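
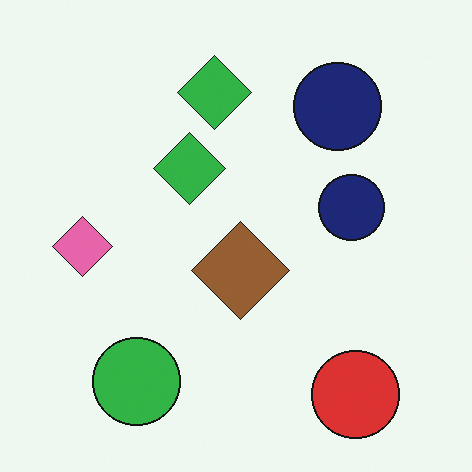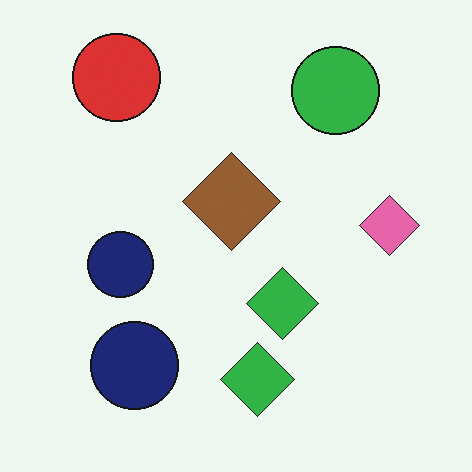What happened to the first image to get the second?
Rotated 180°.

The red circle sits in the bottom-right of the first image and the top-left of the second — consistent with a whole-image 180° rotation.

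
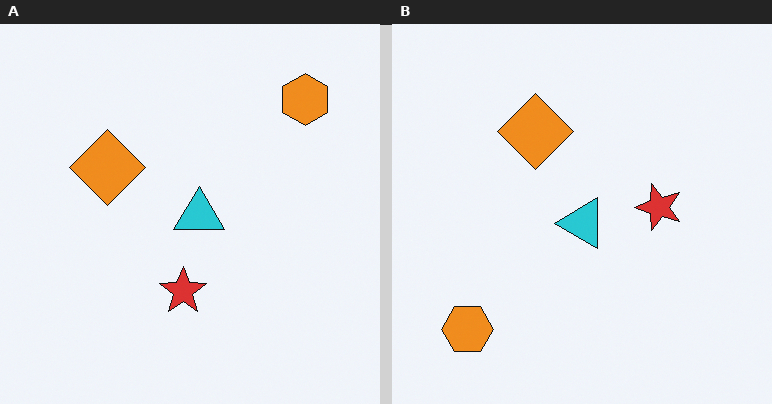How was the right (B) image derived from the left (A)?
The transformation is: transposed (reflected across the top-left ↔ bottom-right diagonal).

Shapes have swapped their row and column positions — what was in the top-right is now in the bottom-left — a diagonal reflection.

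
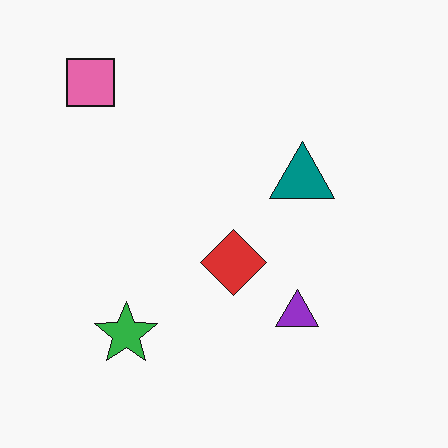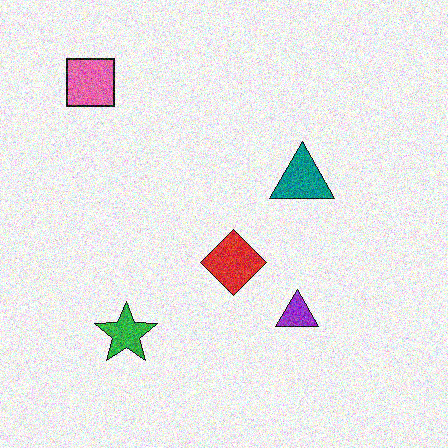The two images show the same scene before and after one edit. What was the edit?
The transformation is: degraded with strong gaussian noise.

Random speckle covers the whole image, including the flat background.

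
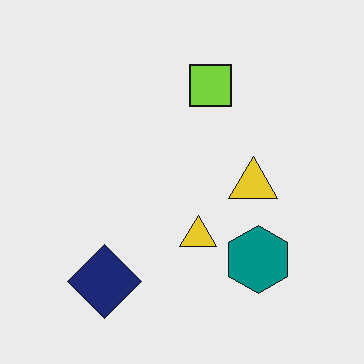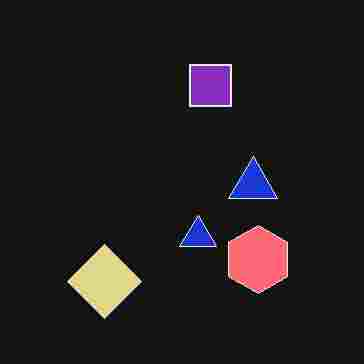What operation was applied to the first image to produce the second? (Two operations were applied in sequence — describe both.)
The image was heavily JPEG-compressed with obvious blocking artifacts, then color-inverted (negative).

Blocky 8×8 compression artifacts appear around shape edges and the flat background shows ringing — characteristic JPEG degradation. The light background has become dark and every shape's color is its complement — a photographic negative.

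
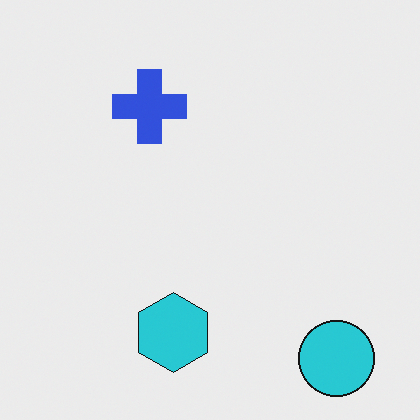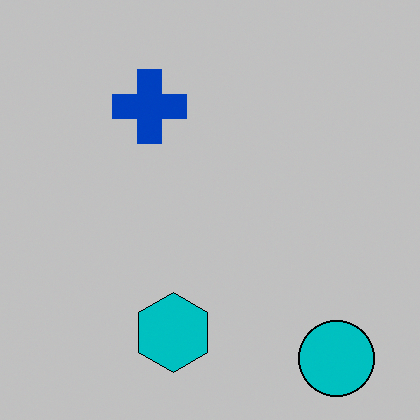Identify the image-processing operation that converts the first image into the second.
The second image is the first heavily posterized to just a handful of flat colors.

Each flat color has snapped to a coarser quantized level — most visibly, the near-white background has dropped to a flat grey.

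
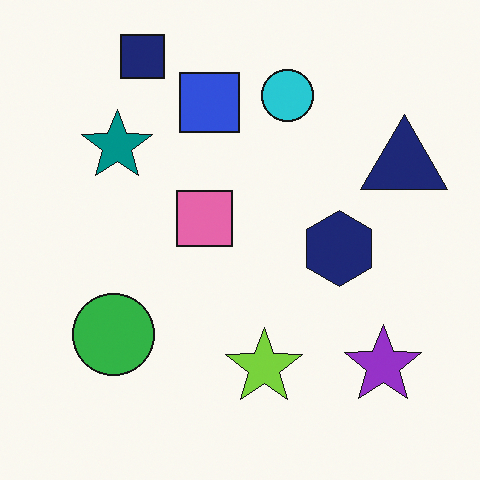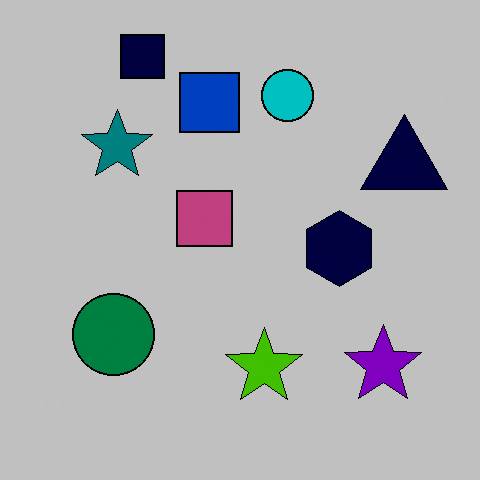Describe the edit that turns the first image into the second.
Heavily posterized to just a handful of flat colors.

Each flat color has snapped to a coarser quantized level — most visibly, the near-white background has dropped to a flat grey.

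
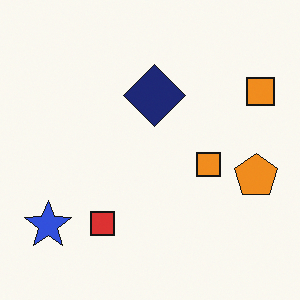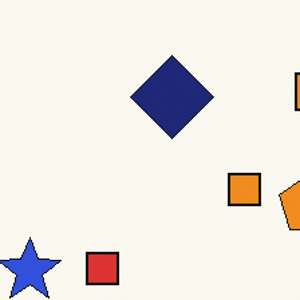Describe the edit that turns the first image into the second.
Cropped to a modestly smaller region and rescaled.

The visible shapes are larger and the field of view is narrower; shapes near the original edges may be partly or wholly outside the frame — a crop-and-rescale.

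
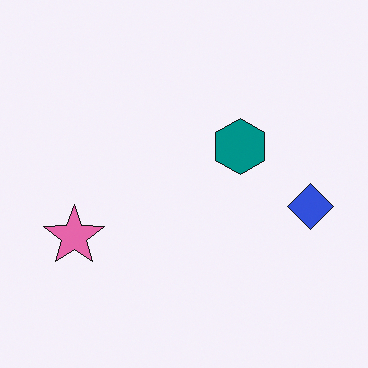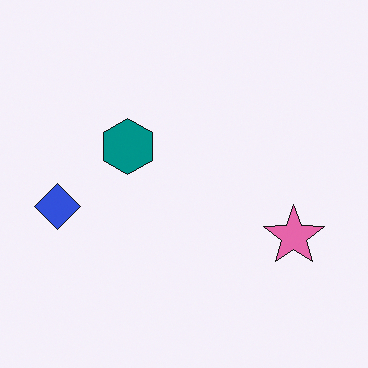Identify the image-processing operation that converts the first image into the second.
This is the original image flipped horizontally (left ↔ right).

The blue diamond is in the right of the first image and the left of the second — shapes on opposite sides of the vertical midline have swapped in a mirror flip.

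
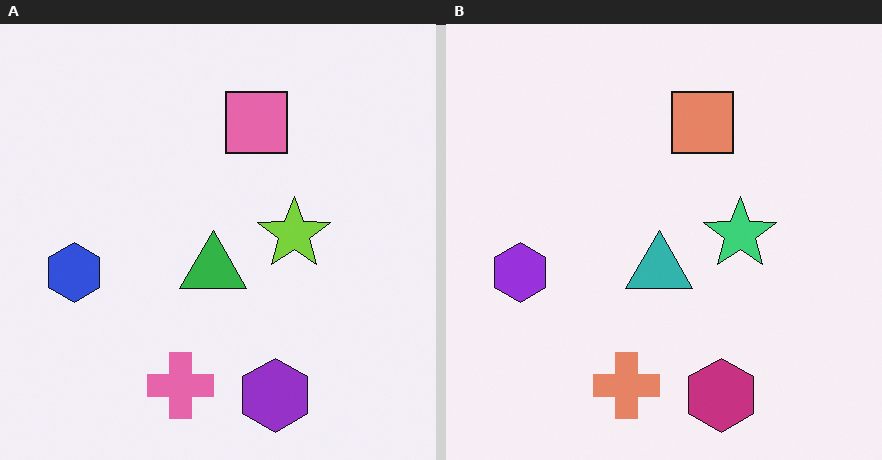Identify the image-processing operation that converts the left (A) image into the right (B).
It was hue-shifted by a small amount.

Every shape's color has rotated by the same amount around the hue wheel — a uniform hue shift.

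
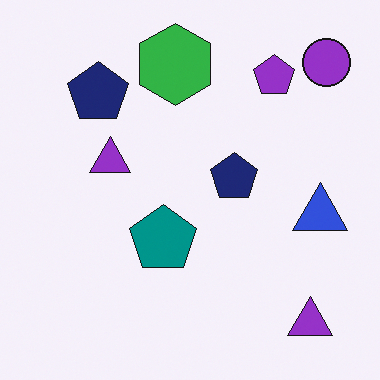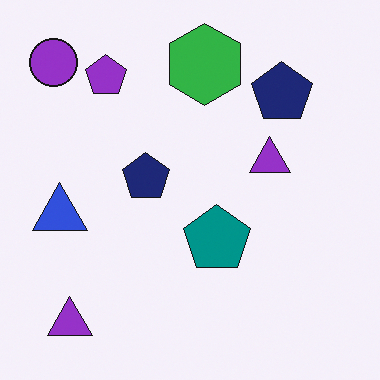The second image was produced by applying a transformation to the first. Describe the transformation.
The image was flipped horizontally (left ↔ right).

The purple circle is in the top-right of the first image and the top-left of the second — shapes on opposite sides of the vertical midline have swapped in a mirror flip.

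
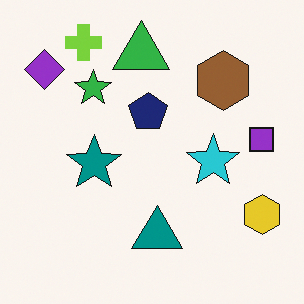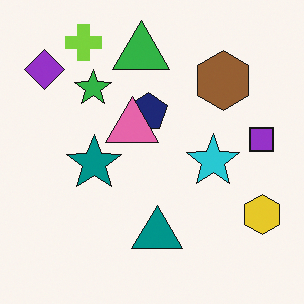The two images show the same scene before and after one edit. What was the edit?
The second image is the first overlaid with an additional pink triangle.

A pink triangle appears in the second image that is absent from the first.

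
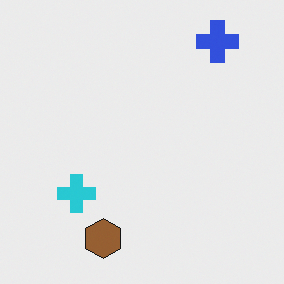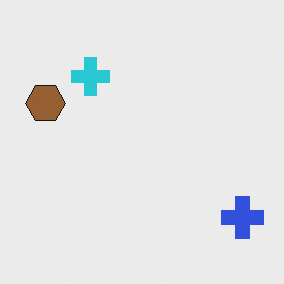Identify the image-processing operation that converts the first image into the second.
It was rotated 90° clockwise.

The blue cross sits in the top-right of the first image and the bottom-right of the second — consistent with a whole-image 90° clockwise rotation.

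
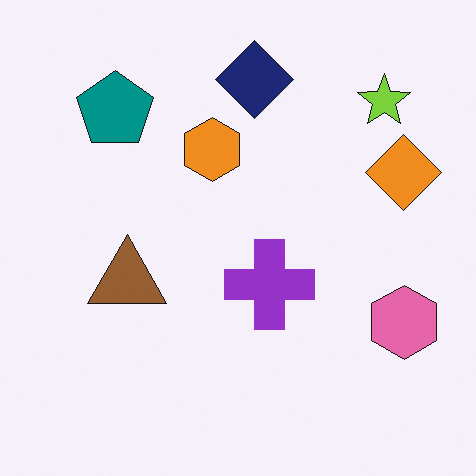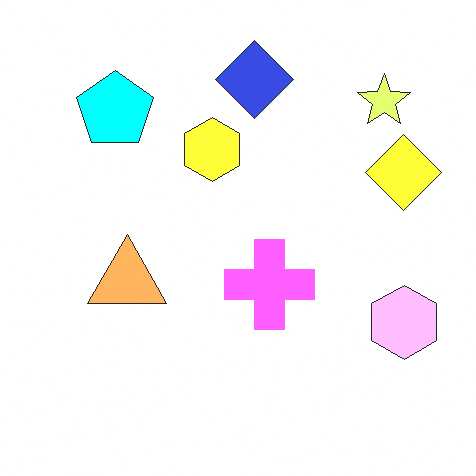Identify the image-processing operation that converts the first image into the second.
Noticeably brightened.

Every pixel — background and shapes alike — is uniformly brightened.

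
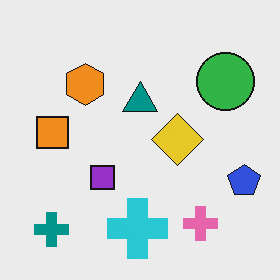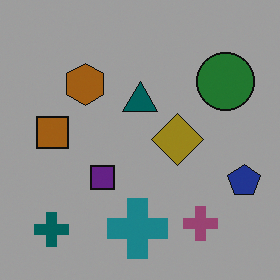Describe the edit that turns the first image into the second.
The second image is the first darkened a lot.

Every pixel — background and shapes alike — is uniformly darkened.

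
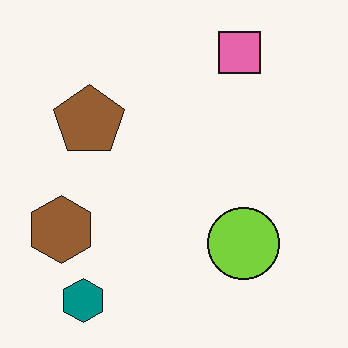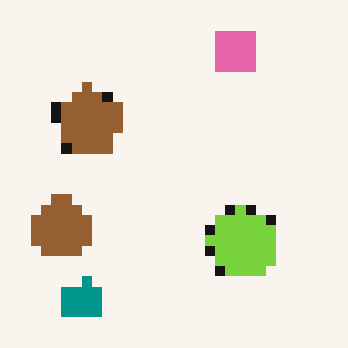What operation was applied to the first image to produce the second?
The second image is the first coarsely pixelated.

Shapes are reduced to large square blocks; fine edges and outlines are lost — a downscale-then-upscale (mosaic) effect.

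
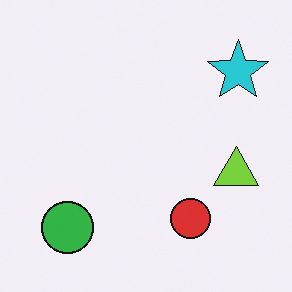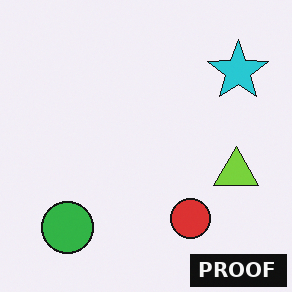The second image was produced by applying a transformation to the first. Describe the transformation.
This is the original image watermarked with the text "PROOF" in the lower-right corner.

A dark label reading "PROOF" appears in the lower-right corner.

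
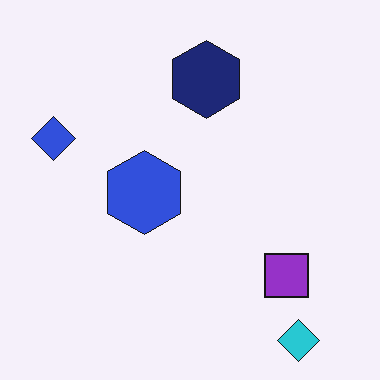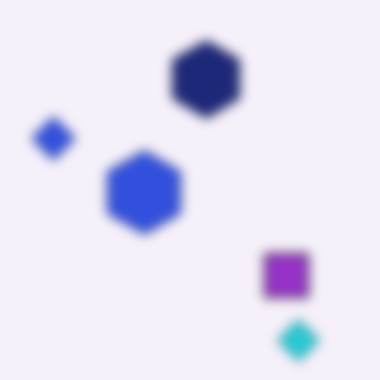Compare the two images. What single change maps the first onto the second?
Heavily blurred.

Shape edges and outlines are uniformly softened across the whole image.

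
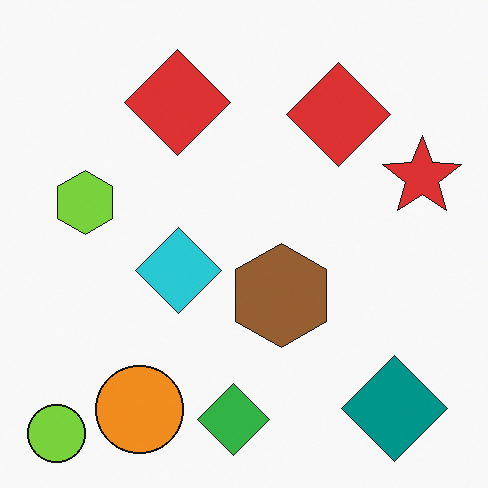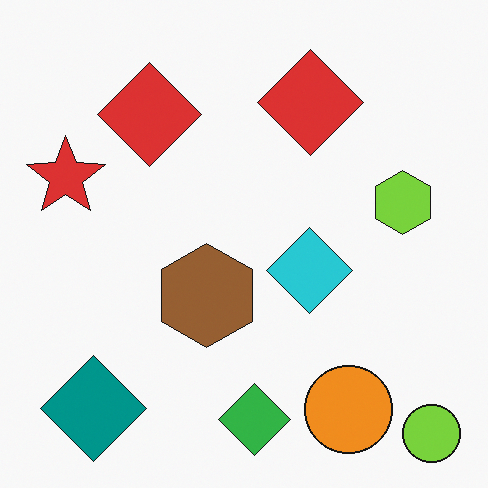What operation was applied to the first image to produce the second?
This is the original image flipped horizontally (left ↔ right).

The lime circle is in the bottom-left of the first image and the bottom-right of the second — shapes on opposite sides of the vertical midline have swapped in a mirror flip.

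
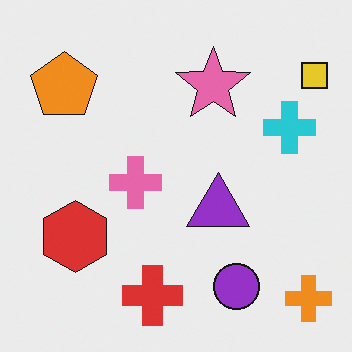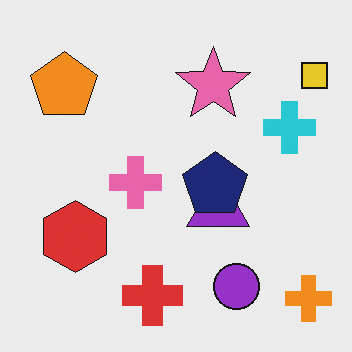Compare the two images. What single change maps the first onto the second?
It was overlaid with an additional navy pentagon.

A navy pentagon appears in the second image that is absent from the first.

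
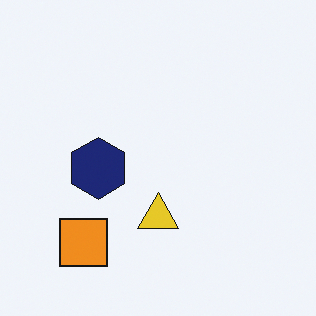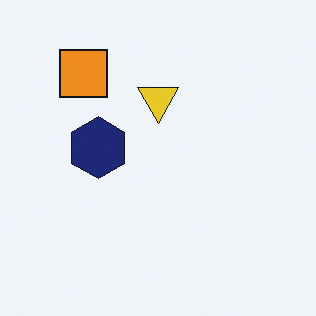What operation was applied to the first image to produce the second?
This is the original image flipped vertically (top ↔ bottom).

The orange square is in the bottom-left of the first image and the top-left of the second — shapes on opposite sides of the horizontal midline have swapped in a mirror flip.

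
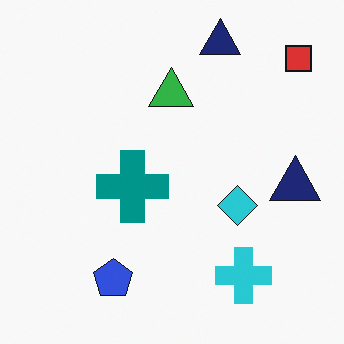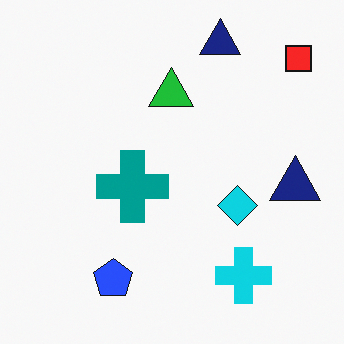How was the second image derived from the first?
The second image is the first slightly oversaturated.

All colors are more vivid — a global saturation change.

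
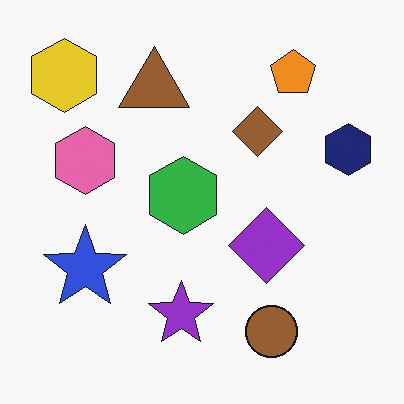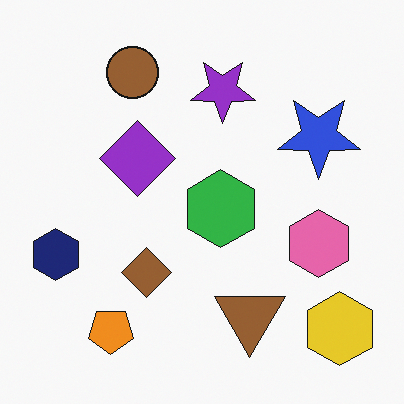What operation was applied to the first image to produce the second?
The second image is the first rotated 180°.

The yellow hexagon sits in the top-left of the first image and the bottom-right of the second — consistent with a whole-image 180° rotation.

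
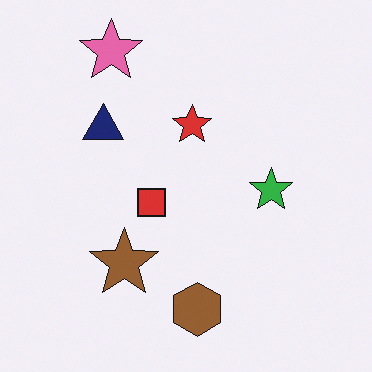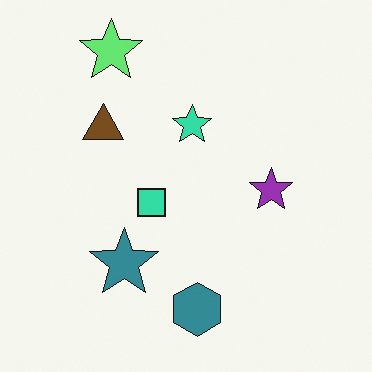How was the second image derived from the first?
This is the original image hue-shifted by a large amount.

Every shape's color has rotated by the same amount around the hue wheel — a uniform hue shift.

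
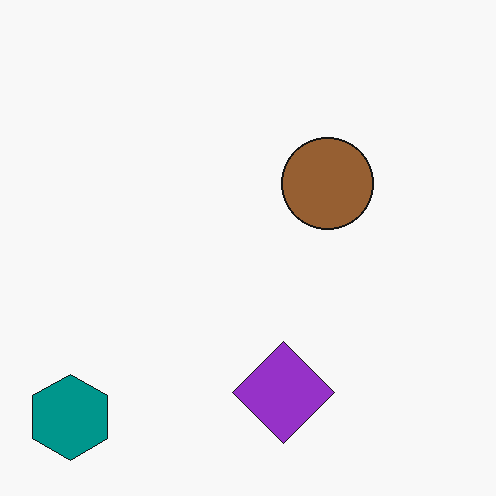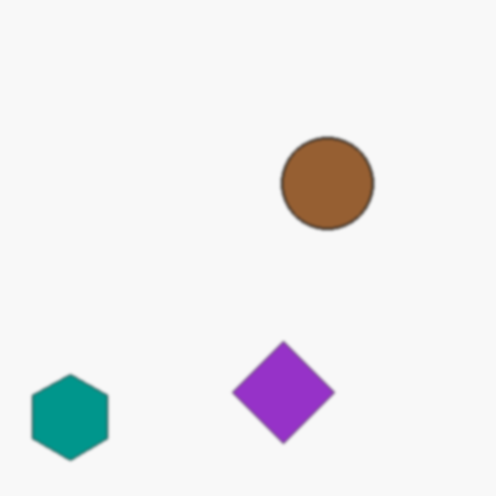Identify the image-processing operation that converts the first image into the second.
The second image is the first lightly blurred.

Shape edges and outlines are uniformly softened across the whole image.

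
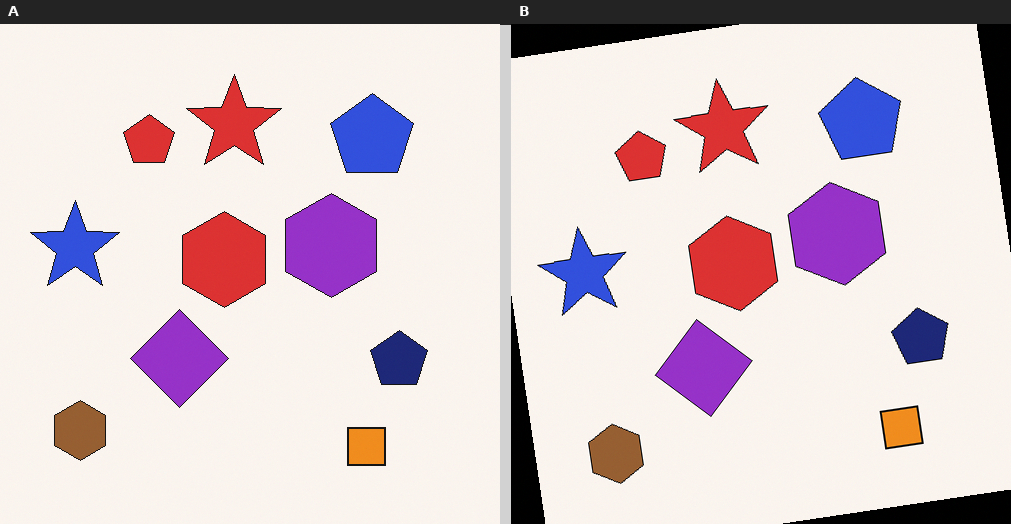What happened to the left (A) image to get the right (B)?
It was rotated counter-clockwise by a slight angle.

Every shape is tilted by the same angle and the image corners show triangular fill wedges — a whole-image rotation by a non-right angle.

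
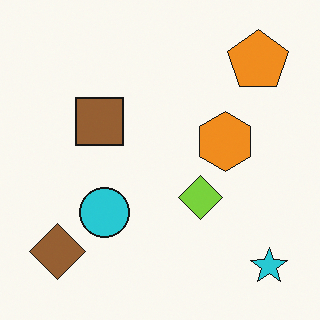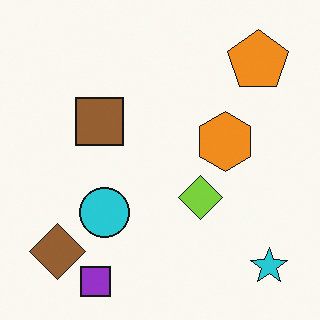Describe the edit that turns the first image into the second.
The second image is the first overlaid with an additional purple square.

A purple square appears in the second image that is absent from the first.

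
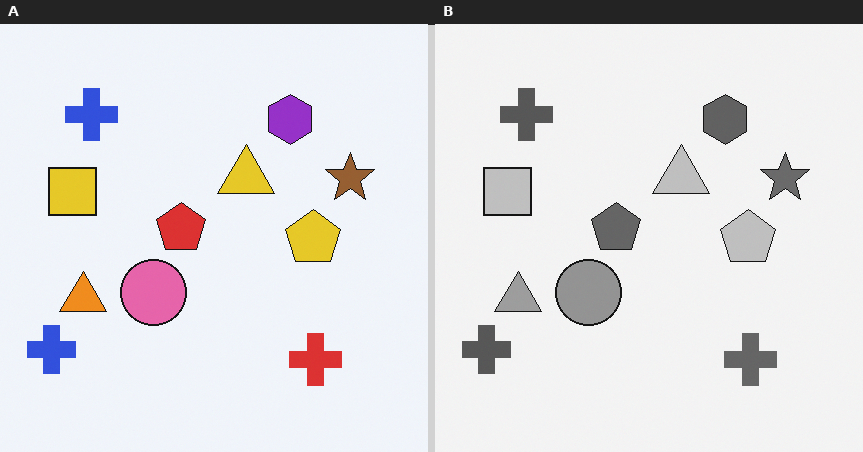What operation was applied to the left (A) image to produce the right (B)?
The transformation is: converted to grayscale.

All color is removed — every shape is now a shade of grey.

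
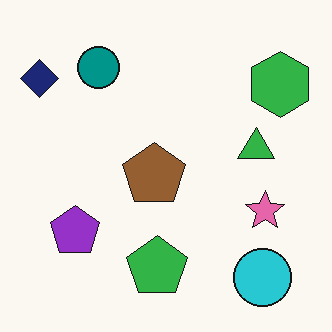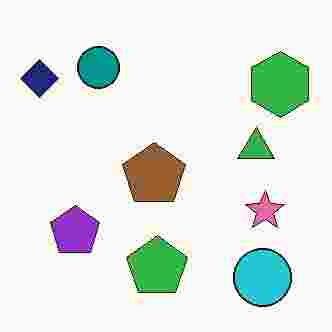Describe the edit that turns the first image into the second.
Degraded with heavy JPEG compression.

Blocky 8×8 compression artifacts appear around shape edges and the flat background shows ringing — characteristic JPEG degradation.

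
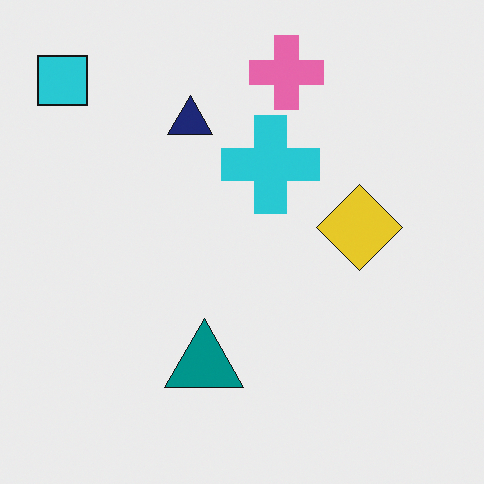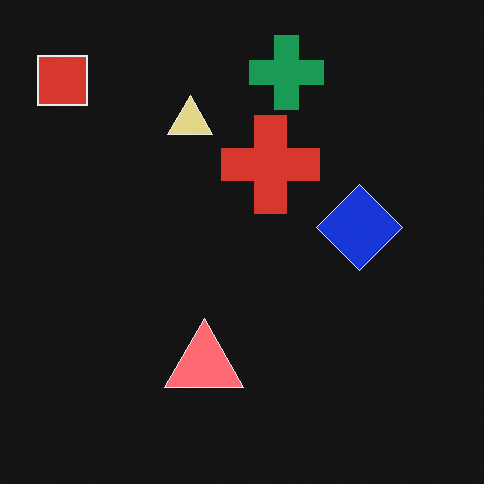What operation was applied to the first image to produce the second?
It was color-inverted (negative).

The light background has become dark and every shape's color is its complement — a photographic negative.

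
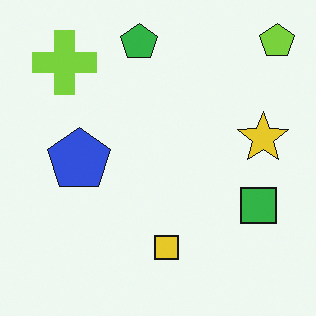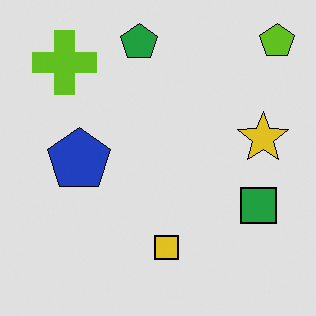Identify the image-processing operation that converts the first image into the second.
Posterized to a reduced palette.

Each flat color has snapped to a coarser quantized level — most visibly, the near-white background has dropped to a flat grey.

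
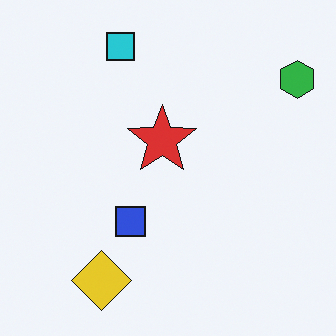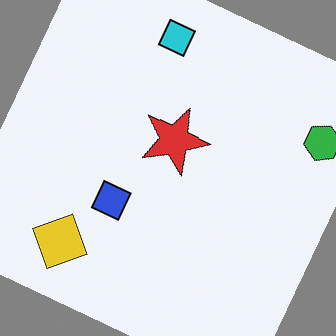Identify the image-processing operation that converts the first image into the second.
It was rotated clockwise by a moderate amount.

Every shape is tilted by the same angle and the image corners show triangular fill wedges — a whole-image rotation by a non-right angle.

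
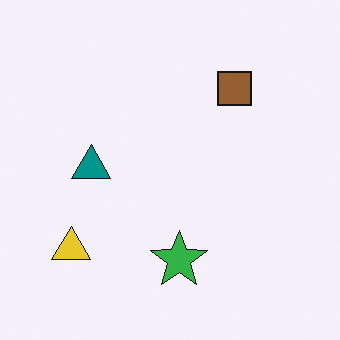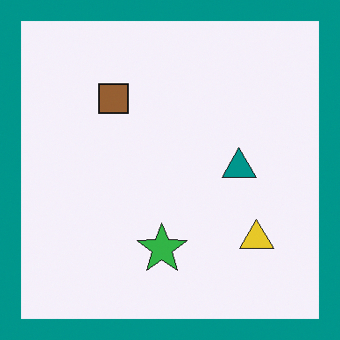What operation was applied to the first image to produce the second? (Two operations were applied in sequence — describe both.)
The transformation is: flipped horizontally (left ↔ right), then framed with a teal border.

The yellow triangle is in the bottom-left of the first image and the bottom-right of the second — shapes on opposite sides of the vertical midline have swapped in a mirror flip. A solid teal frame runs around the edge of the second image, with the content slightly shrunk inside it.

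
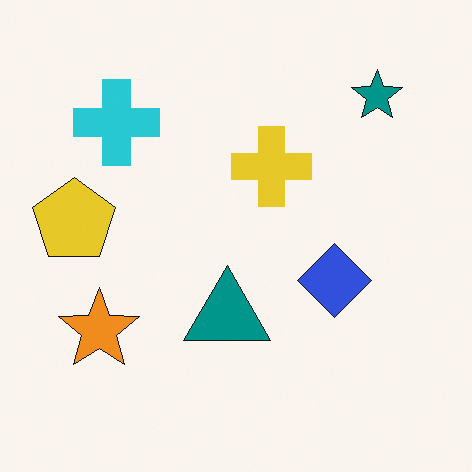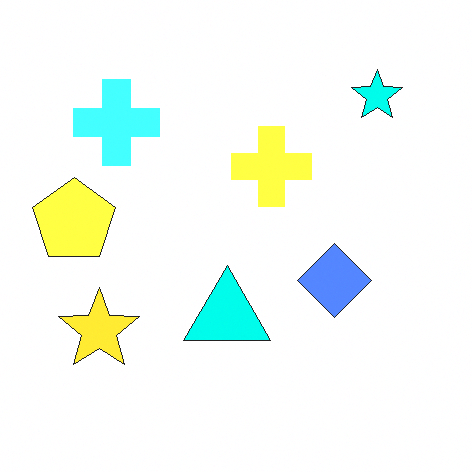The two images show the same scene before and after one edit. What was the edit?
The image was noticeably brightened.

Every pixel — background and shapes alike — is uniformly brightened.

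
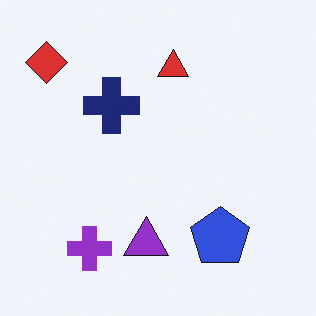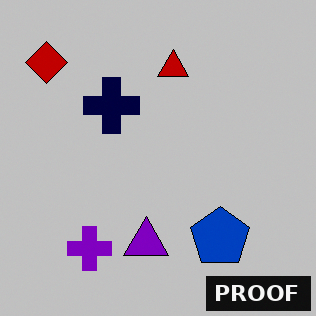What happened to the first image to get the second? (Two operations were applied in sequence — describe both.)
The transformation is: aggressively posterized, then watermarked with the text "PROOF" in the lower-right corner.

Each flat color has snapped to a coarser quantized level — most visibly, the near-white background has dropped to a flat grey. A dark label reading "PROOF" appears in the lower-right corner.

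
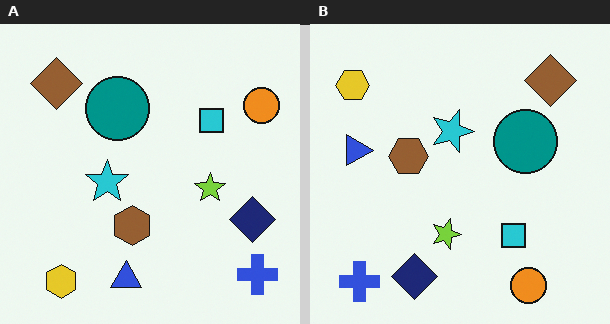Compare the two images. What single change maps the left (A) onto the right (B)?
This is the original image rotated 90° clockwise.

The blue cross sits in the bottom-right of the left (A) image and the bottom-left of the right (B) — consistent with a whole-image 90° clockwise rotation.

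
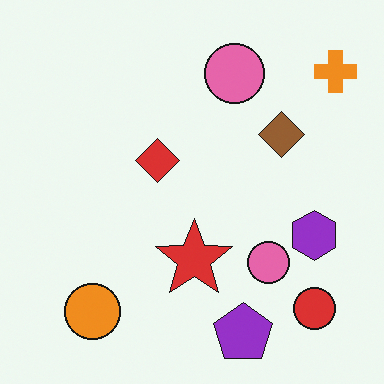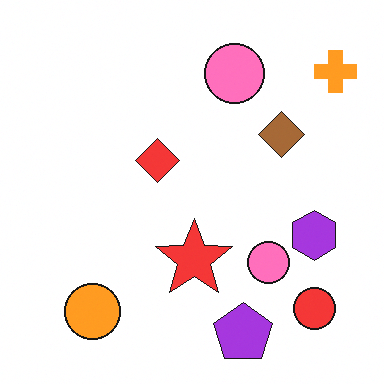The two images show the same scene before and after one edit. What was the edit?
It was brightened a little.

Every pixel — background and shapes alike — is uniformly brightened.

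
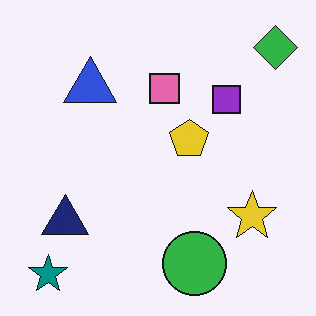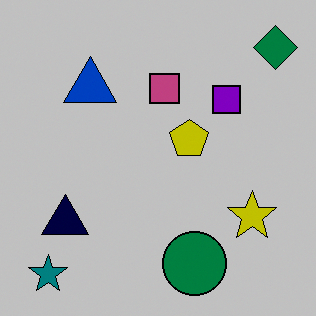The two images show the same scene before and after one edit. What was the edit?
Heavily posterized to just a handful of flat colors.

Each flat color has snapped to a coarser quantized level — most visibly, the near-white background has dropped to a flat grey.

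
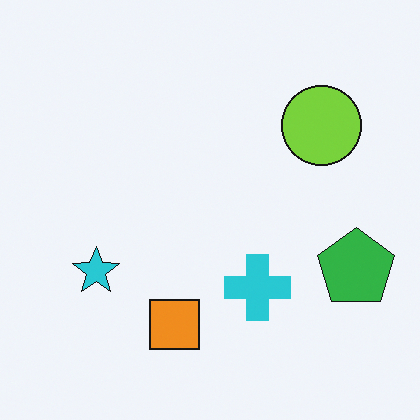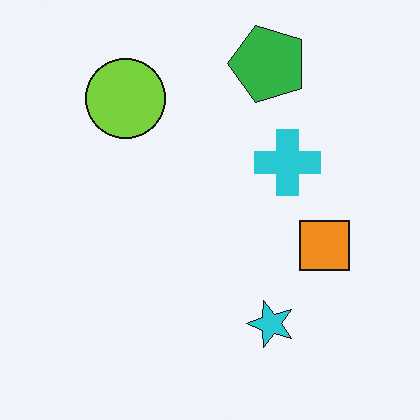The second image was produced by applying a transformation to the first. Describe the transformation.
The second image is the first rotated 90° counter-clockwise.

The green pentagon sits in the right of the first image and the top of the second — consistent with a whole-image 90° counter-clockwise rotation.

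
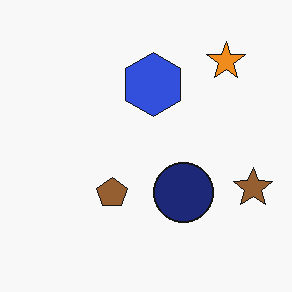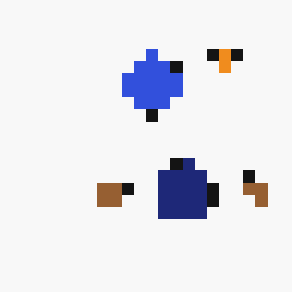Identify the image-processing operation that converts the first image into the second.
This is the original image heavily pixelated into large blocks.

Shapes are reduced to large square blocks; fine edges and outlines are lost — a downscale-then-upscale (mosaic) effect.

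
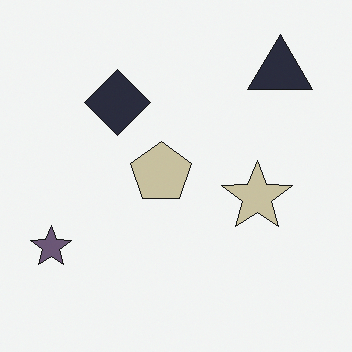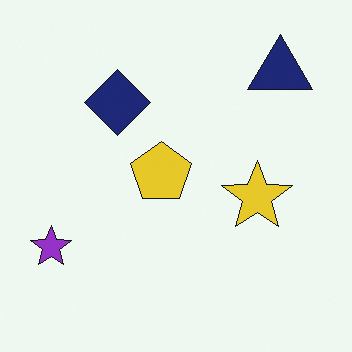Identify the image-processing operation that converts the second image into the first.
This is the original image made much more muted (saturation change).

All colors are more muted and greyish — a global saturation change.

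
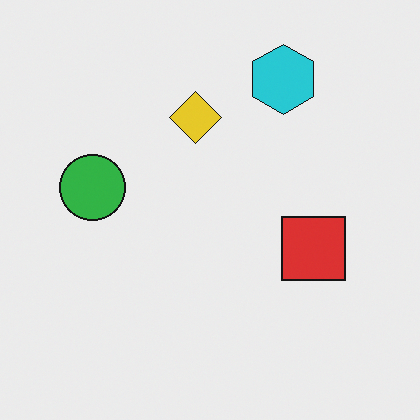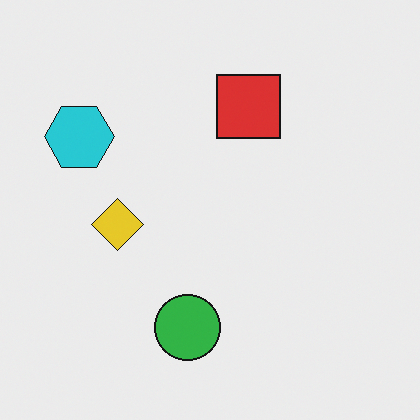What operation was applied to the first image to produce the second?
Rotated 90° counter-clockwise.

The cyan hexagon sits in the top-right of the first image and the top-left of the second — consistent with a whole-image 90° counter-clockwise rotation.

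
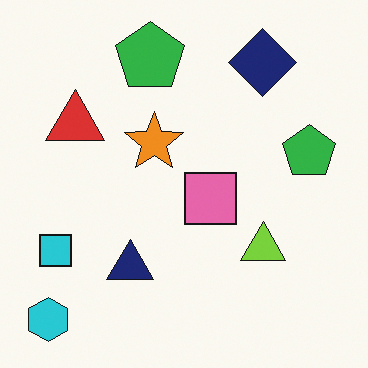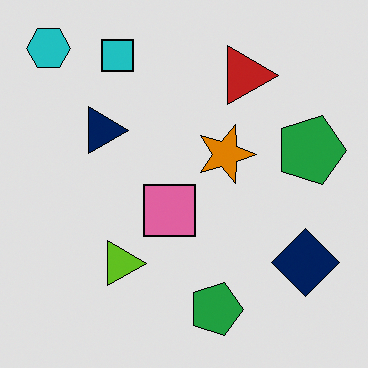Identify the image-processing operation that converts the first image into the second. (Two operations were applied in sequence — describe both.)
This is the original image rotated 90° clockwise, then moderately posterized.

The cyan hexagon sits in the bottom-left of the first image and the top-left of the second — consistent with a whole-image 90° clockwise rotation. Each flat color has snapped to a coarser quantized level — most visibly, the near-white background has dropped to a flat grey.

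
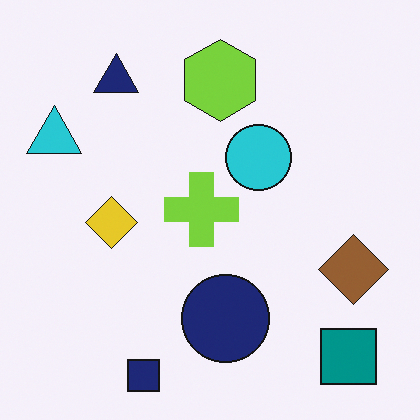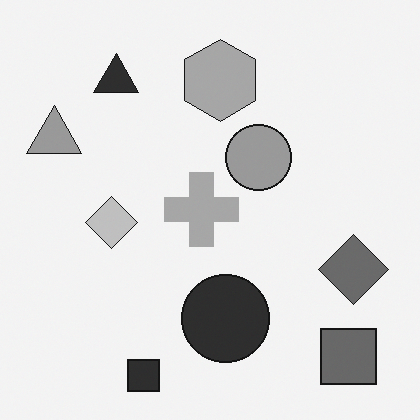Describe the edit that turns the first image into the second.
The second image is the first converted to grayscale.

All color is removed — every shape is now a shade of grey.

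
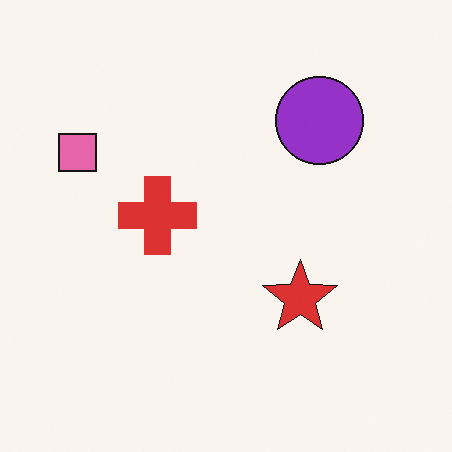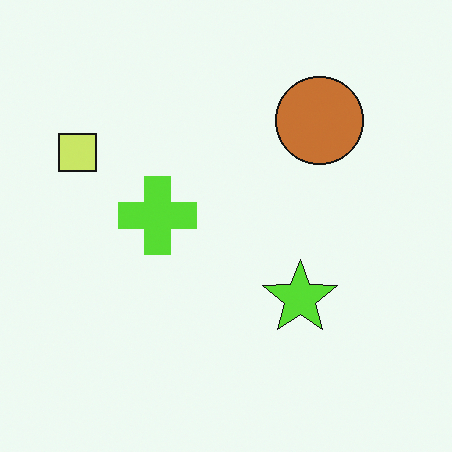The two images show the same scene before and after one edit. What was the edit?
The transformation is: hue-shifted through roughly a third of the color wheel.

Every shape's color has rotated by the same amount around the hue wheel — a uniform hue shift.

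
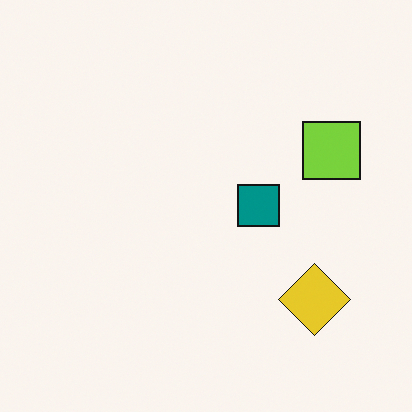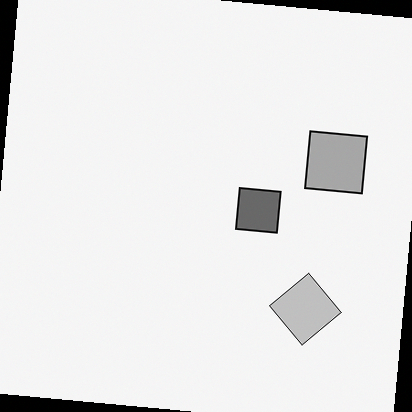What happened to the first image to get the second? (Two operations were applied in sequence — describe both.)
It was converted to grayscale, then rotated clockwise by a slight angle.

All color is removed — every shape is now a shade of grey. Every shape is tilted by the same angle and the image corners show triangular fill wedges — a whole-image rotation by a non-right angle.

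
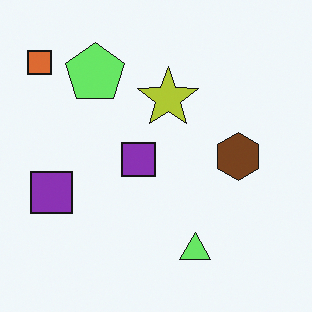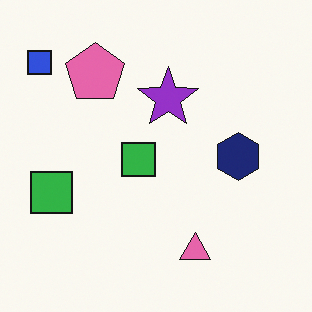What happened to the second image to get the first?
It was hue-shifted by a moderate amount.

Every shape's color has rotated by the same amount around the hue wheel — a uniform hue shift.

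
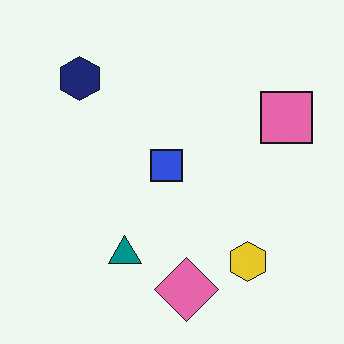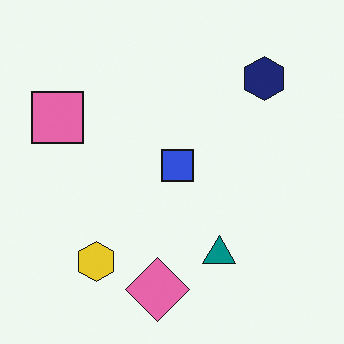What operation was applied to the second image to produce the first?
It was flipped horizontally (left ↔ right).

The pink square is in the left of the second image and the right of the first — shapes on opposite sides of the vertical midline have swapped in a mirror flip.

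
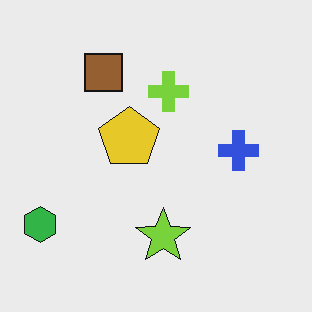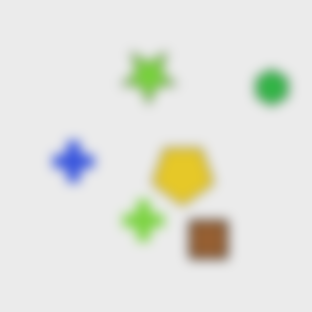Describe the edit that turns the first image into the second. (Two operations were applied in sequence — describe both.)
It was rotated 180°, then heavily blurred.

The green hexagon sits in the bottom-left of the first image and the top-right of the second — consistent with a whole-image 180° rotation. Shape edges and outlines are uniformly softened across the whole image.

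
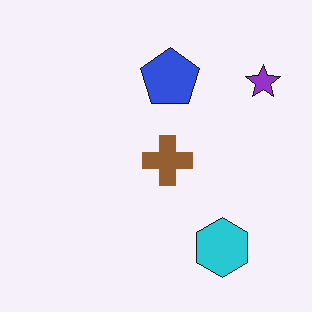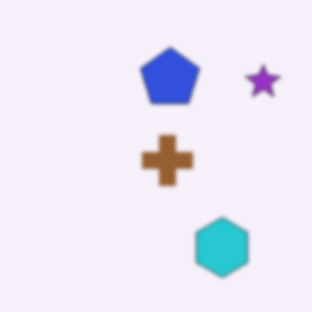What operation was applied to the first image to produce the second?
Given a subtle gaussian blur.

Shape edges and outlines are uniformly softened across the whole image.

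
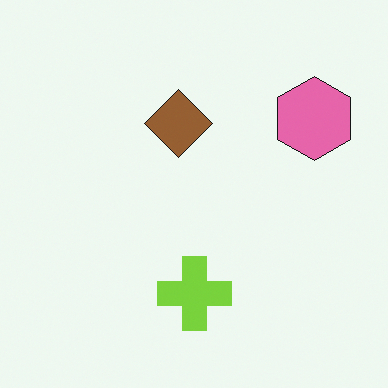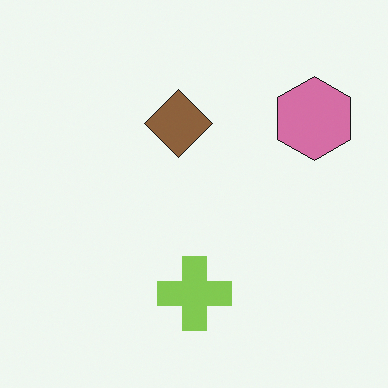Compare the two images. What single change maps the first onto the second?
The image was slightly desaturated.

All colors are more muted and greyish — a global saturation change.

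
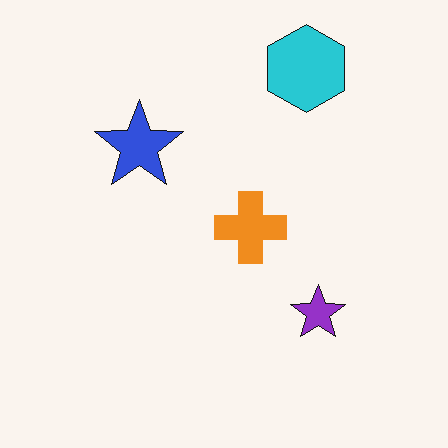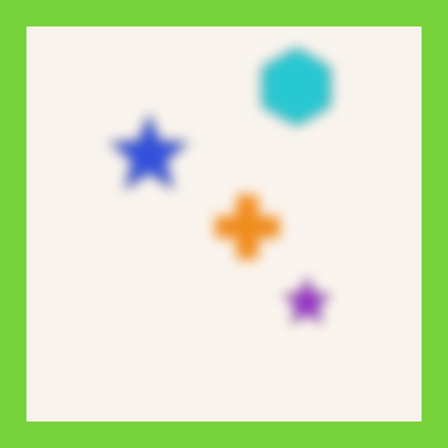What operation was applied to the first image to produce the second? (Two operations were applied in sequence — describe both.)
Strongly gaussian-blurred, then framed with a lime border.

Shape edges and outlines are uniformly softened across the whole image. A solid lime frame runs around the edge of the second image, with the content slightly shrunk inside it.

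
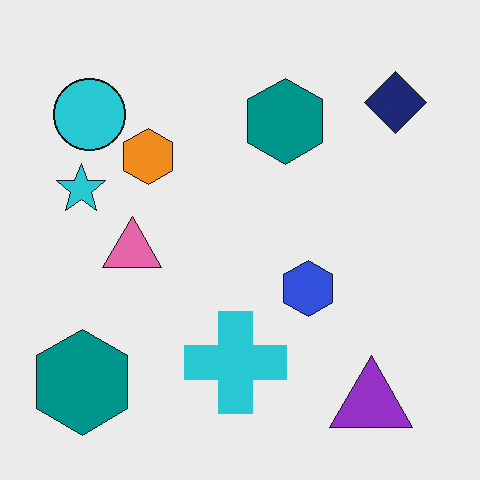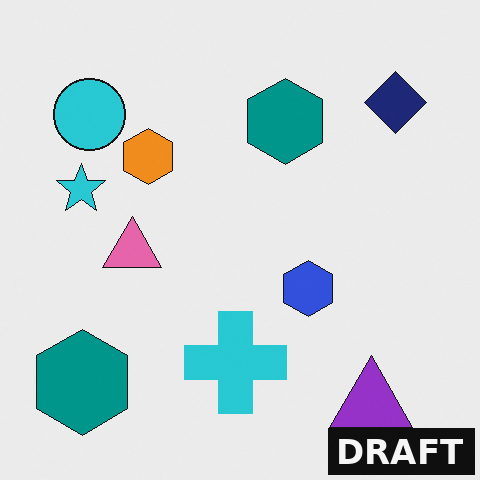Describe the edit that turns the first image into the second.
The image was watermarked with the text "DRAFT" in the lower-right corner.

A dark label reading "DRAFT" appears in the lower-right corner.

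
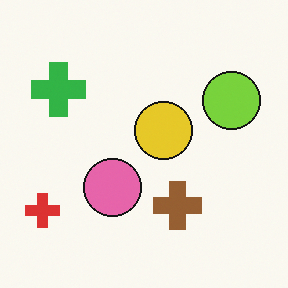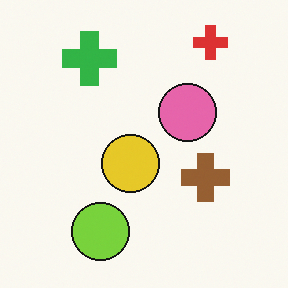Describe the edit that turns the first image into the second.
The image was transposed (reflected across the top-left ↔ bottom-right diagonal).

Shapes have swapped their row and column positions — what was in the top-right is now in the bottom-left — a diagonal reflection.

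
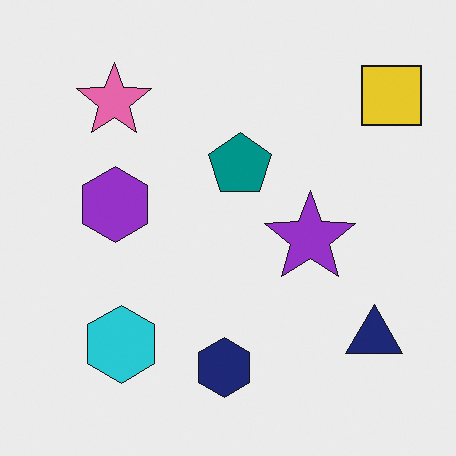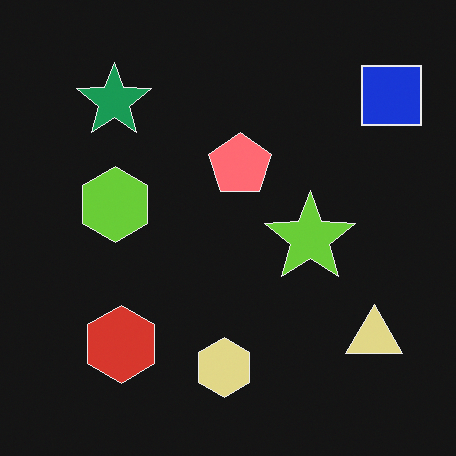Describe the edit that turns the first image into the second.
The image was color-inverted (negative).

The light background has become dark and every shape's color is its complement — a photographic negative.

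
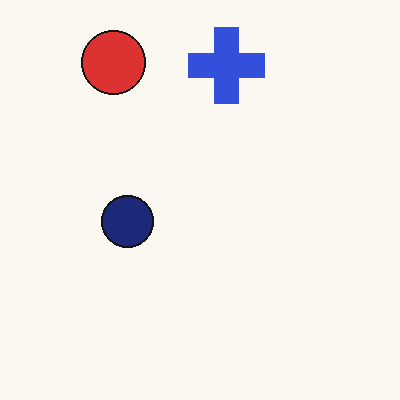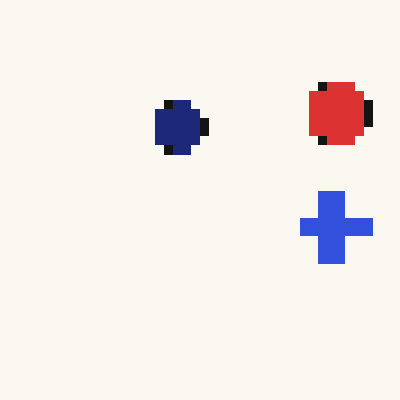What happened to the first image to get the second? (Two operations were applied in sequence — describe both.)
The second image is the first heavily pixelated into large blocks, then rotated 90° clockwise.

Shapes are reduced to large square blocks; fine edges and outlines are lost — a downscale-then-upscale (mosaic) effect. The red circle sits in the top-left of the first image and the top-right of the second — consistent with a whole-image 90° clockwise rotation.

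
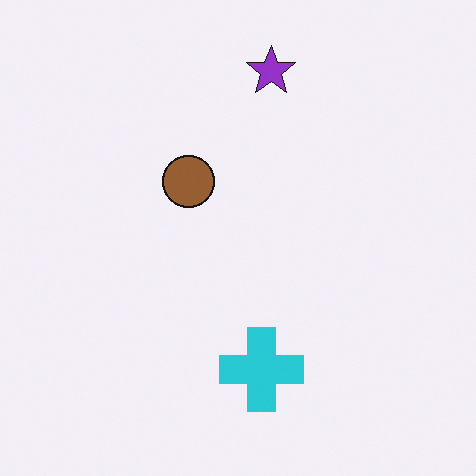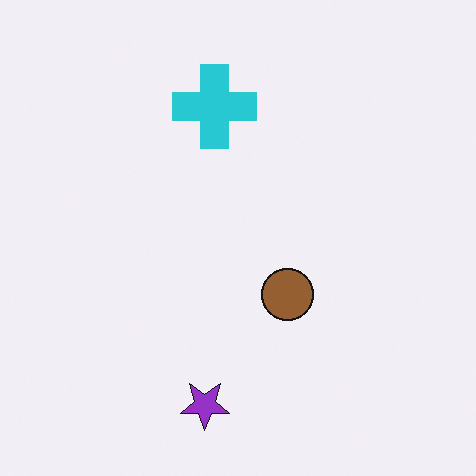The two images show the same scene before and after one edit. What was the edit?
The second image is the first rotated 180°.

The purple star sits in the top of the first image and the bottom of the second — consistent with a whole-image 180° rotation.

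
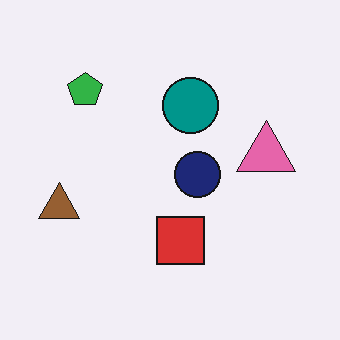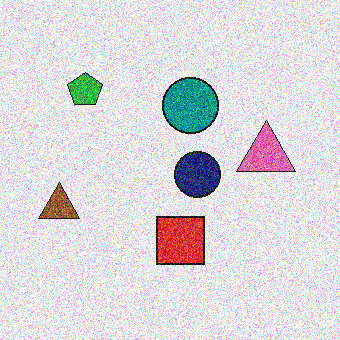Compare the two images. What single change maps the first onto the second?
The image was degraded with a thick layer of grain.

Random speckle covers the whole image, including the flat background.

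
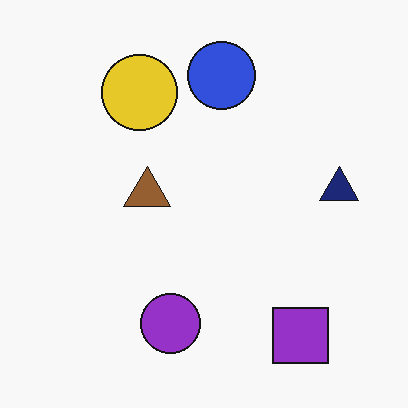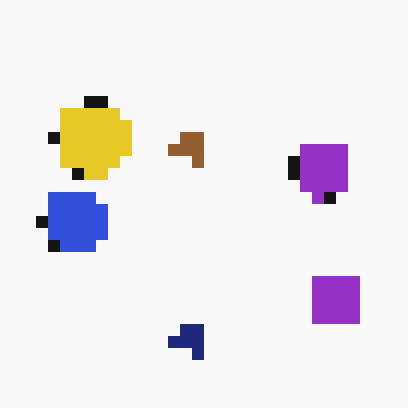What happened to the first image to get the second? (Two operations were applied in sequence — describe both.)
The image was coarsely pixelated, then transposed (reflected across the top-left ↔ bottom-right diagonal).

Shapes are reduced to large square blocks; fine edges and outlines are lost — a downscale-then-upscale (mosaic) effect. Shapes have swapped their row and column positions — what was in the top-right is now in the bottom-left — a diagonal reflection.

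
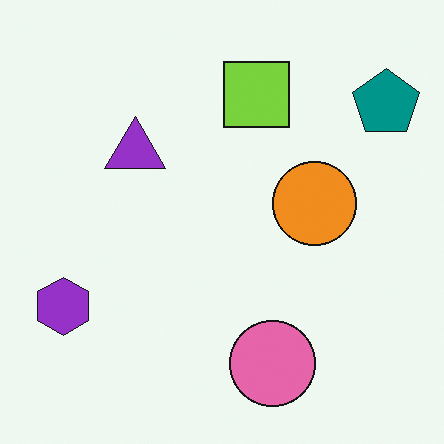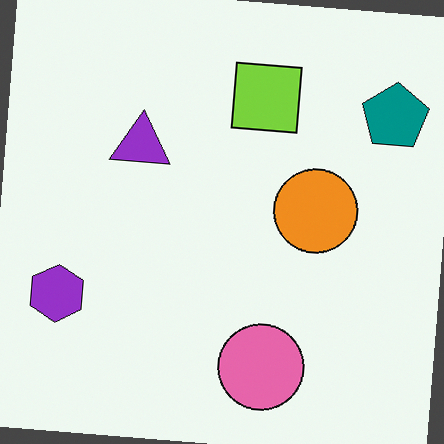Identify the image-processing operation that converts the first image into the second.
Rotated clockwise by a small amount.

Every shape is tilted by the same angle and the image corners show triangular fill wedges — a whole-image rotation by a non-right angle.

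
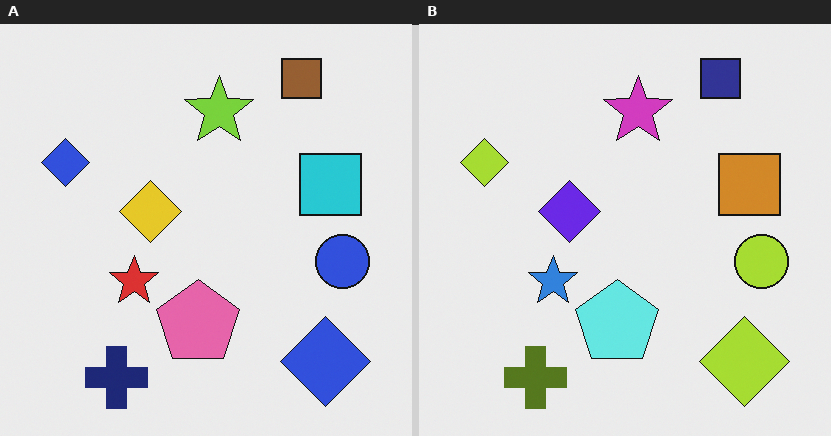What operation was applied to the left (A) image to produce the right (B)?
The transformation is: hue-shifted by a large amount.

Every shape's color has rotated by the same amount around the hue wheel — a uniform hue shift.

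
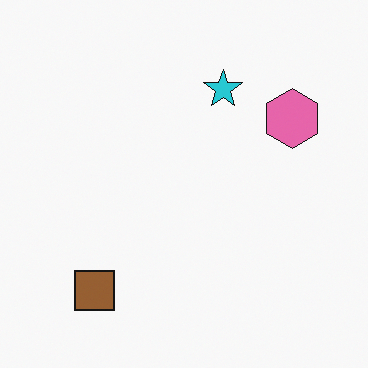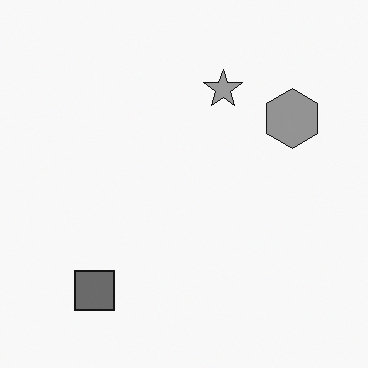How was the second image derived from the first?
Converted to grayscale.

All color is removed — every shape is now a shade of grey.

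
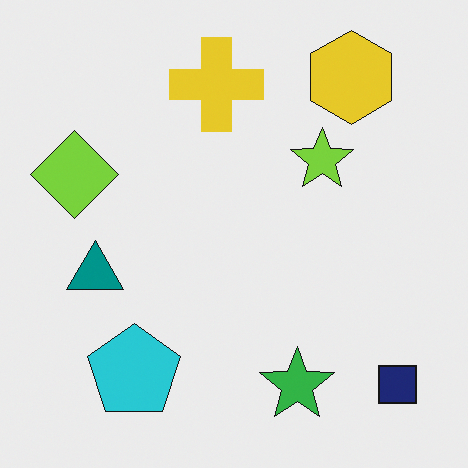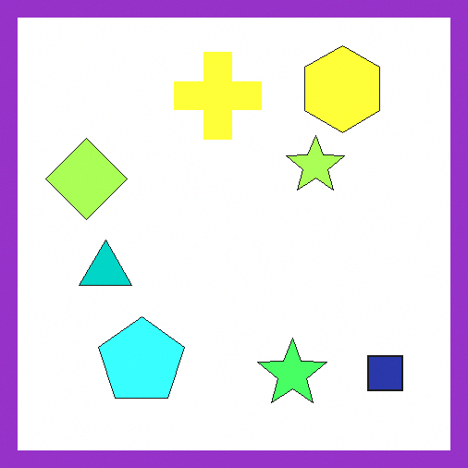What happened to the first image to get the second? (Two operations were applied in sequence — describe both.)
The image was noticeably brightened, then framed with a purple border.

Every pixel — background and shapes alike — is uniformly brightened. A solid purple frame runs around the edge of the second image, with the content slightly shrunk inside it.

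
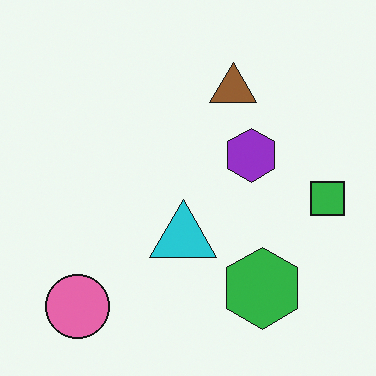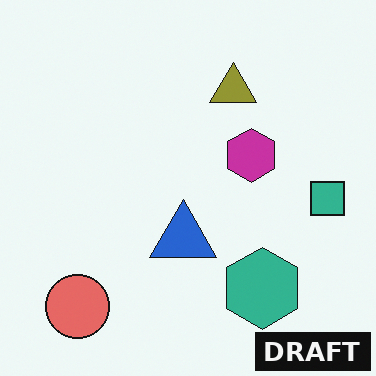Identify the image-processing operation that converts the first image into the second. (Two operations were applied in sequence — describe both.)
Hue-shifted by a small amount, then watermarked with the text "DRAFT" in the lower-right corner.

Every shape's color has rotated by the same amount around the hue wheel — a uniform hue shift. A dark label reading "DRAFT" appears in the lower-right corner.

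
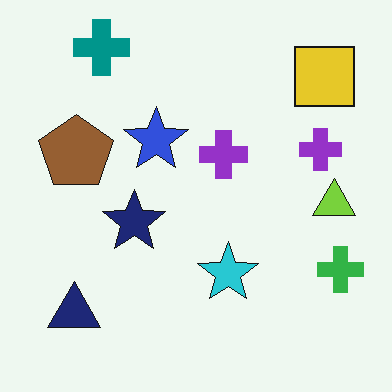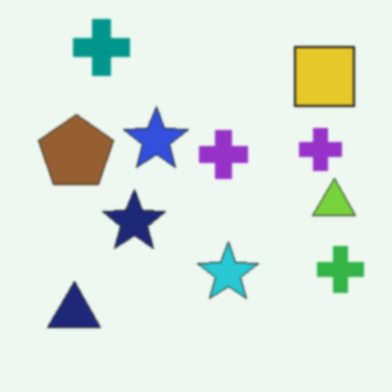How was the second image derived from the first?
It was given a subtle gaussian blur.

Shape edges and outlines are uniformly softened across the whole image.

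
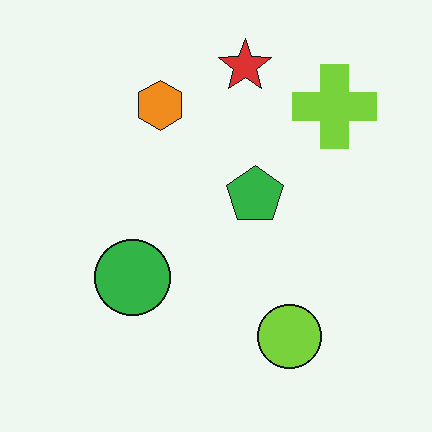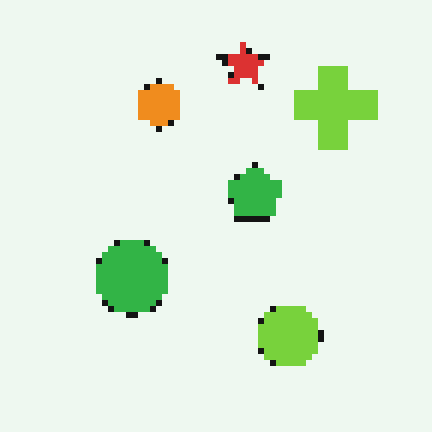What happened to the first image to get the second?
The image was pixelated into visible square blocks.

Shapes are reduced to large square blocks; fine edges and outlines are lost — a downscale-then-upscale (mosaic) effect.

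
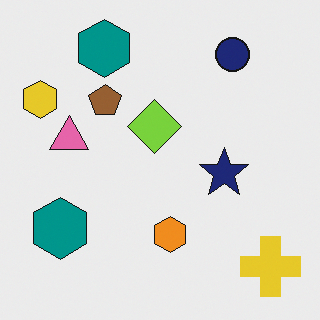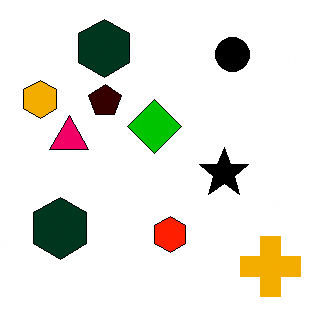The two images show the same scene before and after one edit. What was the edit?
The transformation is: boosted in contrast.

Tones are pushed away from mid-grey across the whole image — a global contrast change.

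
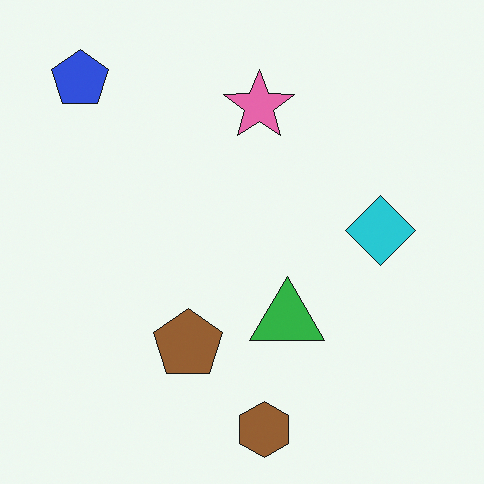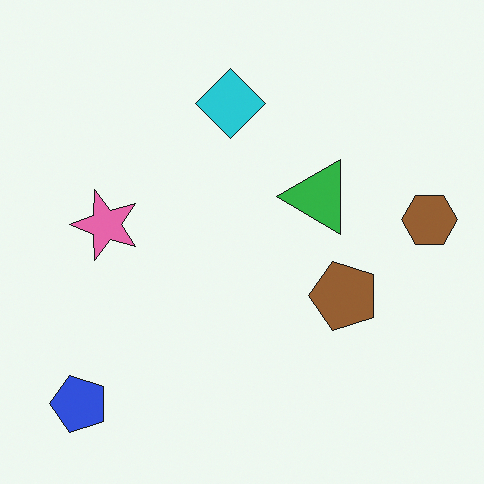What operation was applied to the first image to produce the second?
This is the original image rotated 90° counter-clockwise.

The blue pentagon sits in the top-left of the first image and the bottom-left of the second — consistent with a whole-image 90° counter-clockwise rotation.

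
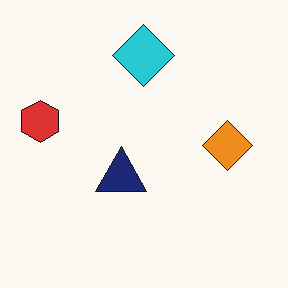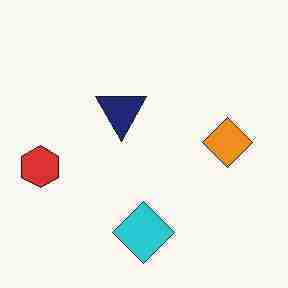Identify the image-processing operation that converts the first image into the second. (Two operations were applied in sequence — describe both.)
This is the original image flipped vertically (top ↔ bottom), then degraded with heavy JPEG compression.

The cyan diamond is in the top of the first image and the bottom of the second — shapes on opposite sides of the horizontal midline have swapped in a mirror flip. Blocky 8×8 compression artifacts appear around shape edges and the flat background shows ringing — characteristic JPEG degradation.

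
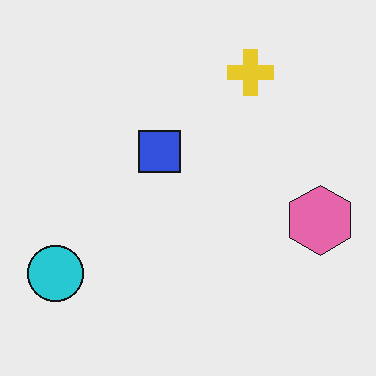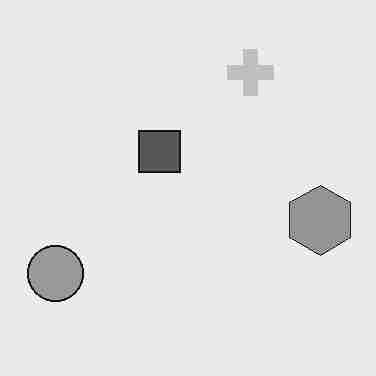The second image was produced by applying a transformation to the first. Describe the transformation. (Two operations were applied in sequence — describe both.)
This is the original image converted to grayscale, then degraded with heavy JPEG compression.

All color is removed — every shape is now a shade of grey. Blocky 8×8 compression artifacts appear around shape edges and the flat background shows ringing — characteristic JPEG degradation.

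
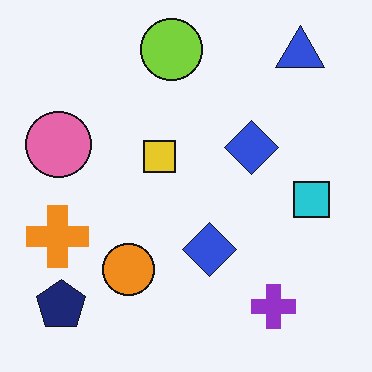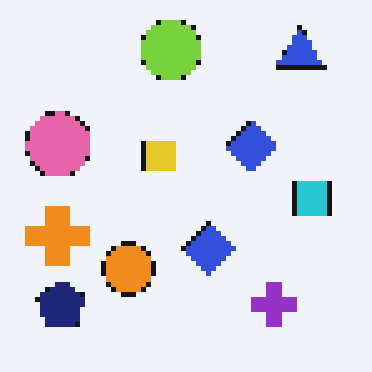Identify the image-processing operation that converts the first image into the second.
The transformation is: lightly pixelated (a mild mosaic effect).

Shapes are reduced to large square blocks; fine edges and outlines are lost — a downscale-then-upscale (mosaic) effect.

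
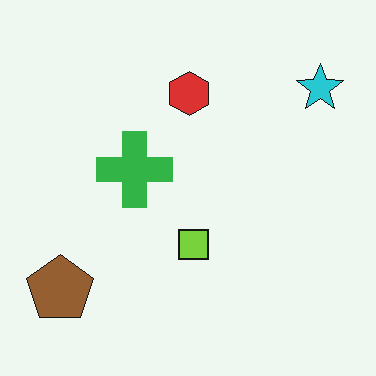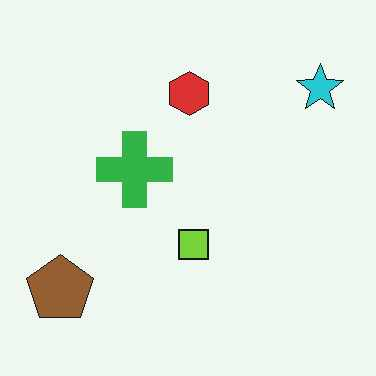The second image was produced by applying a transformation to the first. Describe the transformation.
This is the original image given moderate JPEG compression.

Blocky 8×8 compression artifacts appear around shape edges and the flat background shows ringing — characteristic JPEG degradation.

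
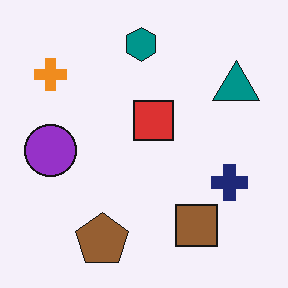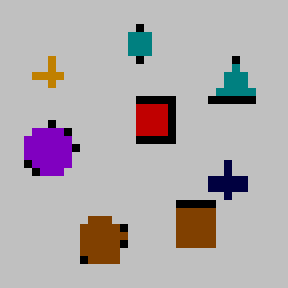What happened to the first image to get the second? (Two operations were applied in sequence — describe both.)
The transformation is: heavily posterized to just a handful of flat colors, then pixelated into visible square blocks.

Each flat color has snapped to a coarser quantized level — most visibly, the near-white background has dropped to a flat grey. Shapes are reduced to large square blocks; fine edges and outlines are lost — a downscale-then-upscale (mosaic) effect.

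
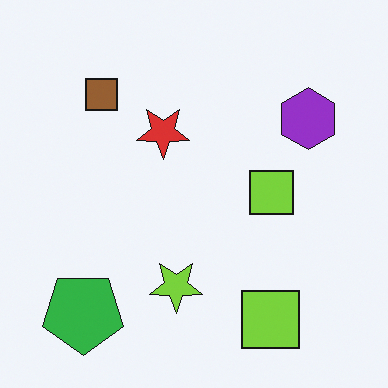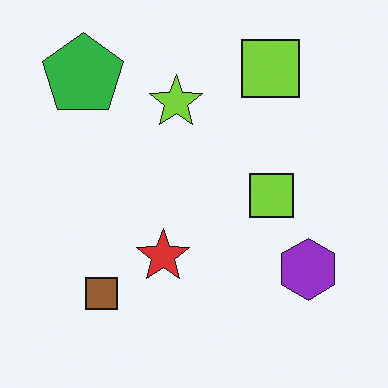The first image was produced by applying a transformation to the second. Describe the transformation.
This is the original image flipped vertically (top ↔ bottom).

The green pentagon is in the top-left of the second image and the bottom-left of the first — shapes on opposite sides of the horizontal midline have swapped in a mirror flip.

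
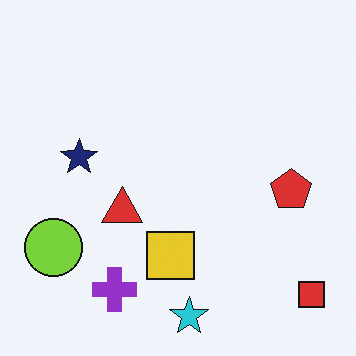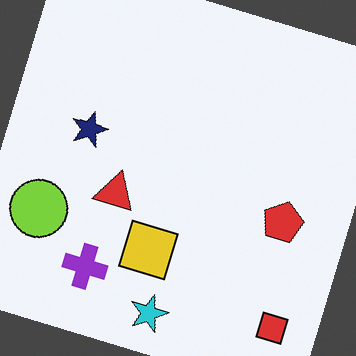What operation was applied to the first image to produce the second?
The transformation is: rotated clockwise by a moderate amount.

Every shape is tilted by the same angle and the image corners show triangular fill wedges — a whole-image rotation by a non-right angle.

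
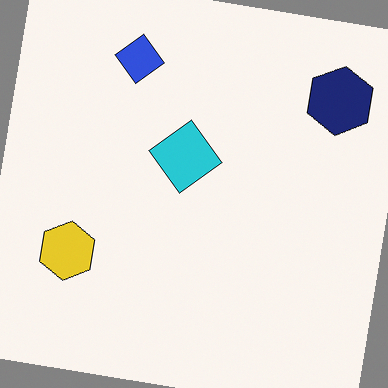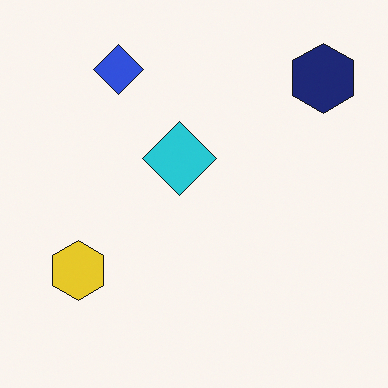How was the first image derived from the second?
This is the original image rotated clockwise by a small amount.

Every shape is tilted by the same angle and the image corners show triangular fill wedges — a whole-image rotation by a non-right angle.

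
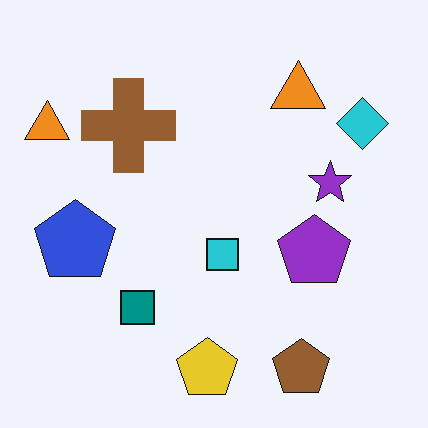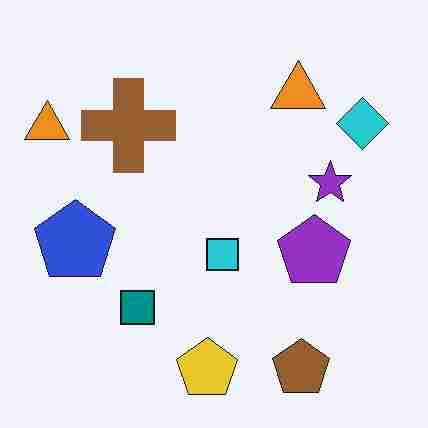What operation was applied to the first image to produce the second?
The image was degraded with heavy JPEG compression.

Blocky 8×8 compression artifacts appear around shape edges and the flat background shows ringing — characteristic JPEG degradation.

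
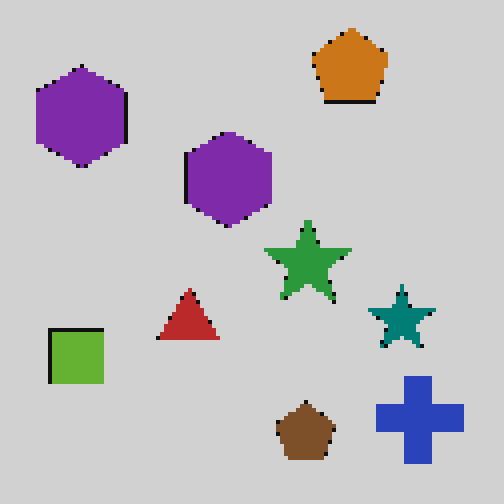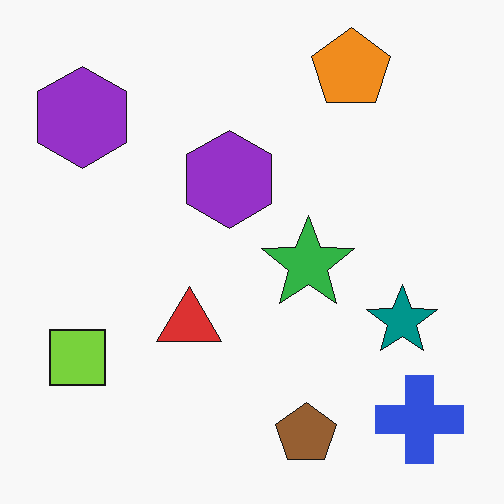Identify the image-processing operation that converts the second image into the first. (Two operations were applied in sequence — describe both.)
The transformation is: darkened a little, then lightly pixelated (a mild mosaic effect).

Every pixel — background and shapes alike — is uniformly darkened. Shapes are reduced to large square blocks; fine edges and outlines are lost — a downscale-then-upscale (mosaic) effect.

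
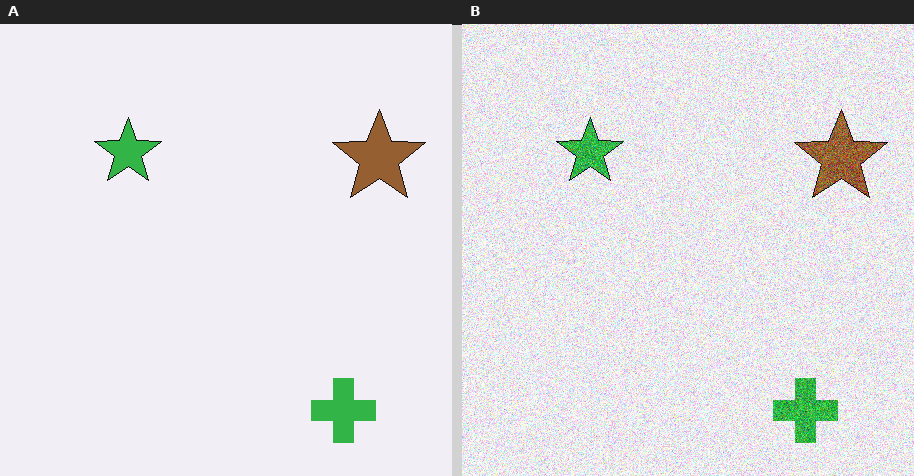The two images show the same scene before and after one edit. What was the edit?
The transformation is: degraded with a thick layer of grain.

Random speckle covers the whole image, including the flat background.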